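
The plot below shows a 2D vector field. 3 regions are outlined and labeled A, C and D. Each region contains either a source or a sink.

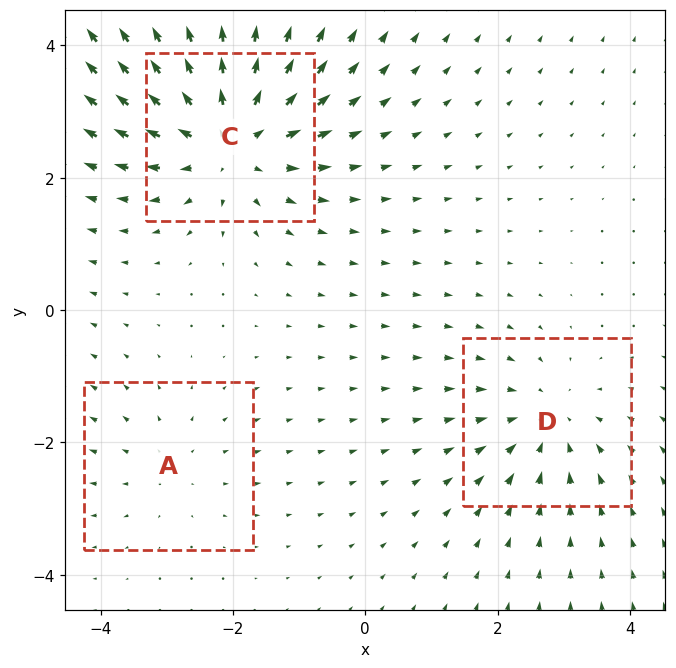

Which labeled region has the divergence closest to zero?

Divergence at each region's feature centre — A: about +2, C: about +5, D: about -3. Region A is closest to zero.

A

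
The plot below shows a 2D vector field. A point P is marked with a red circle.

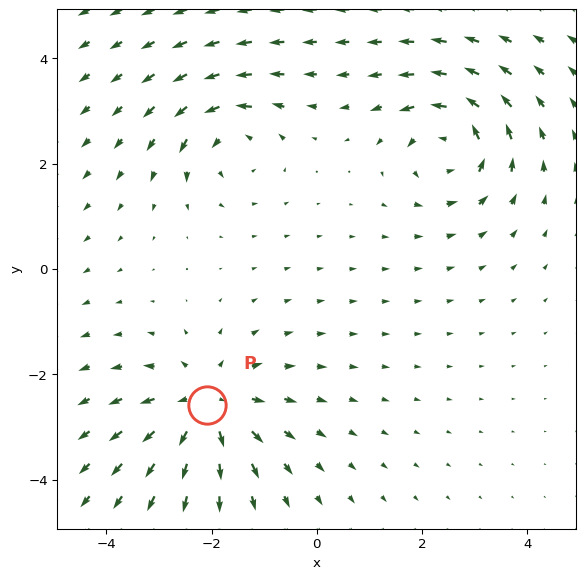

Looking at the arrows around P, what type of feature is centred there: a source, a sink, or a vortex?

source

At P (-2.1, -2.6) the arrows spread outward. Divergence about +5, curl ≈0 — positive divergence with near-zero curl is a source.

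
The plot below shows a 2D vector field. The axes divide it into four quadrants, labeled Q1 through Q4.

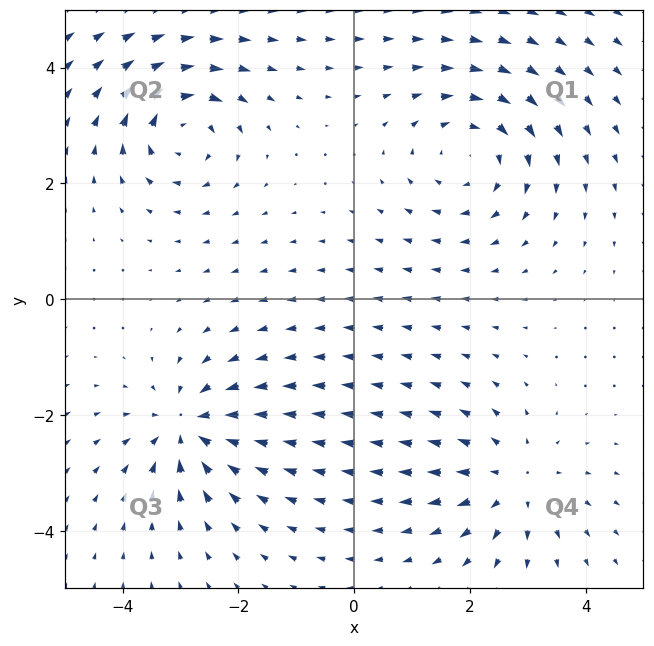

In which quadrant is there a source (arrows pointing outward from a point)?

The source sits at approximately (2.7, -3.1), which lies in quadrant Q4. The divergence there is about +4, positive as expected for a source.

Q4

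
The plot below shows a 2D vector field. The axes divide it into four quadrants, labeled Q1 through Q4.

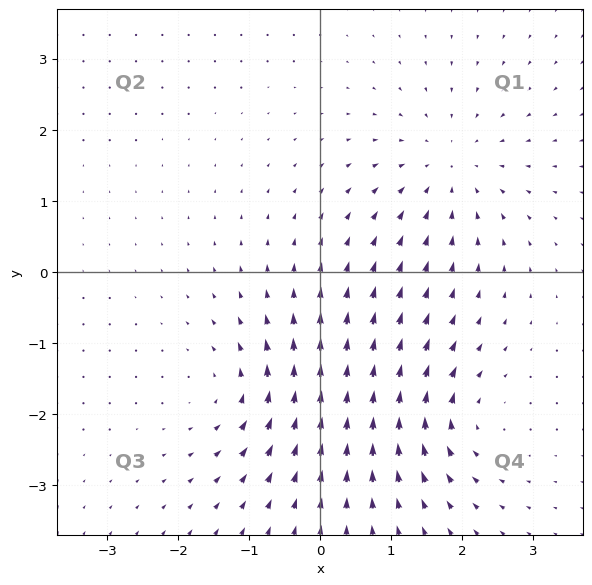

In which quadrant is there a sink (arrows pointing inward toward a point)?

Q1

The sink sits at approximately (1.8, 1.4), which lies in quadrant Q1. The divergence there is about -4, negative as expected for a sink.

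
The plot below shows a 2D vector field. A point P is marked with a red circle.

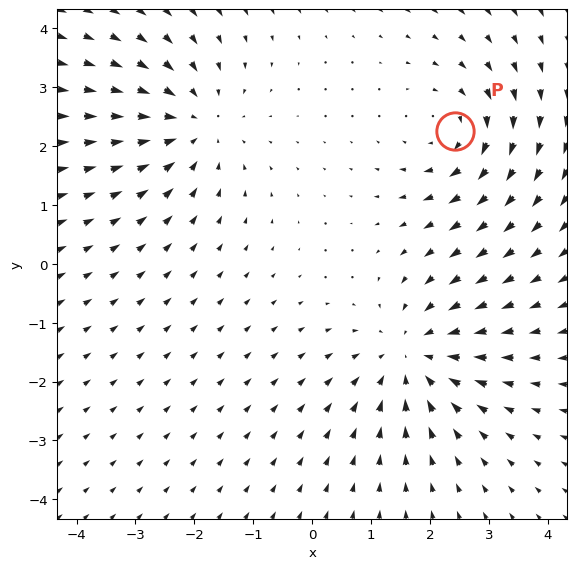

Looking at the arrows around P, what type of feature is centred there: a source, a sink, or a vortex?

At P (2.4, 2.3) the arrows circulate clockwise. Divergence ≈0, curl about -3 — near-zero divergence with nonzero curl is a vortex.

vortex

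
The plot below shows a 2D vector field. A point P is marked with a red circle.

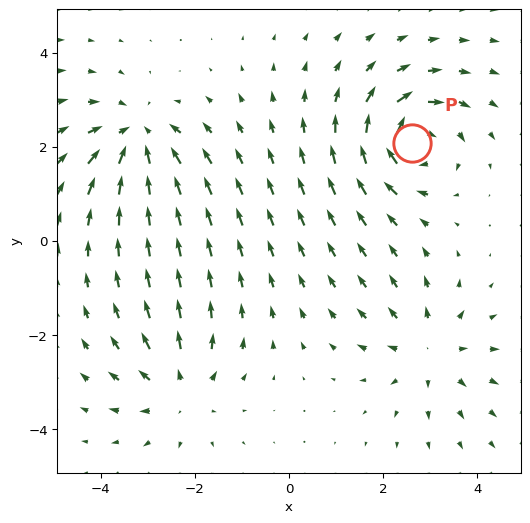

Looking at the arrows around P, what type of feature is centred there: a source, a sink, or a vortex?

vortex

At P (2.6, 2.1) the arrows circulate clockwise. Divergence ≈0, curl about -5 — near-zero divergence with nonzero curl is a vortex.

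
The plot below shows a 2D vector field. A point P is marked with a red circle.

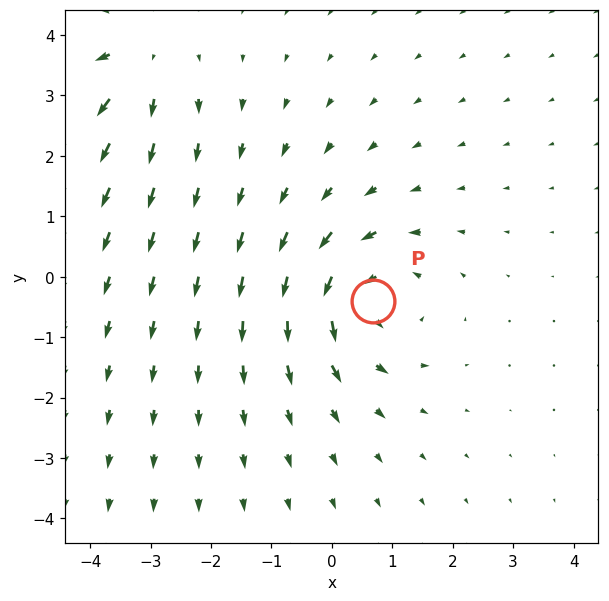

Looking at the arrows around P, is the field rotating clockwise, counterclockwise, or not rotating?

Near P at (0.7, -0.4) the arrows circulate counterclockwise. The curl (z-component) there is about +5; positive curl means counterclockwise rotation.

counterclockwise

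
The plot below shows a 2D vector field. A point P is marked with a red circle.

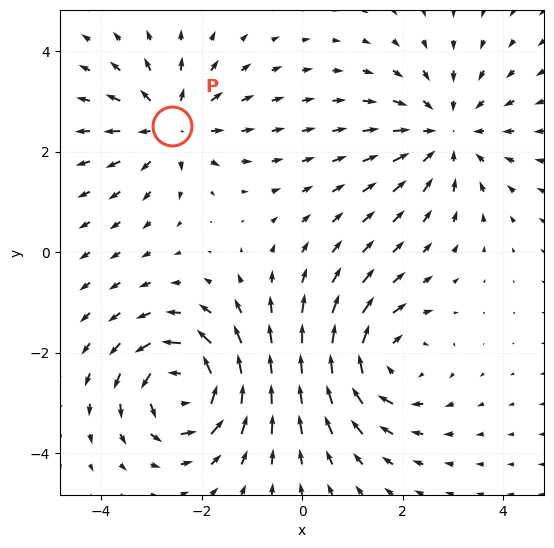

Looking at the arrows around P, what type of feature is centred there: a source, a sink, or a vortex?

source

At P (-2.6, 2.5) the arrows spread outward. Divergence about +4, curl ≈0 — positive divergence with near-zero curl is a source.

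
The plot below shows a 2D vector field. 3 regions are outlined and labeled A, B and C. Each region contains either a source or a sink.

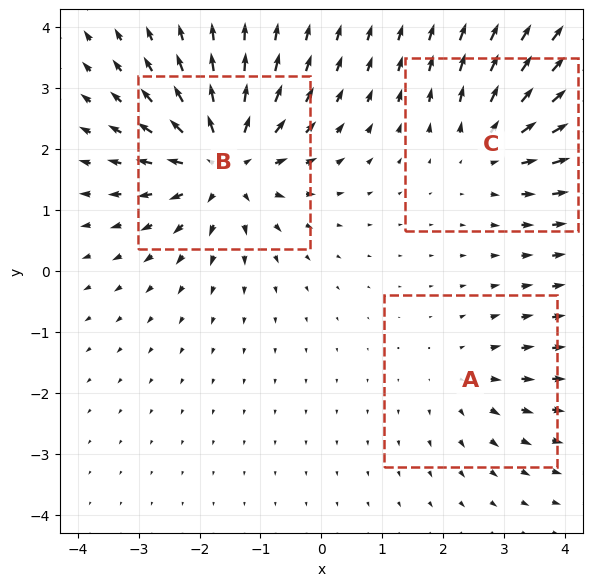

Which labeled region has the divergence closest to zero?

Divergence at each region's feature centre — A: about +2, B: about +6, C: about +3. Region A is closest to zero.

A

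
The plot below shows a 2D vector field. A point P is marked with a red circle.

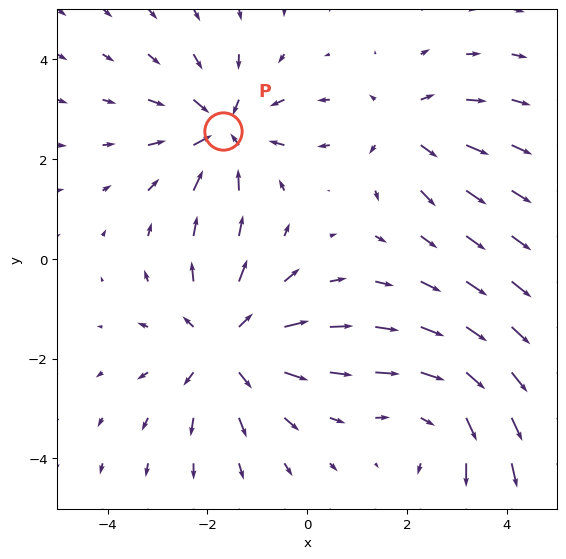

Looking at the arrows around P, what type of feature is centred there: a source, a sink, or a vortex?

At P (-1.7, 2.6) the arrows converge inward. Divergence about -4, curl ≈0 — negative divergence with near-zero curl is a sink.

sink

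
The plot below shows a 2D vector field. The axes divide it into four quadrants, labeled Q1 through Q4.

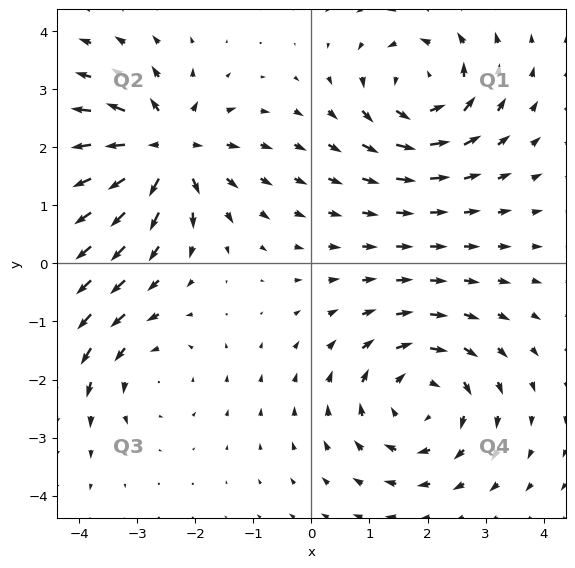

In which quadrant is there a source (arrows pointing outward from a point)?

Q2

The source sits at approximately (-2.5, 2.0), which lies in quadrant Q2. The divergence there is about +7, positive as expected for a source.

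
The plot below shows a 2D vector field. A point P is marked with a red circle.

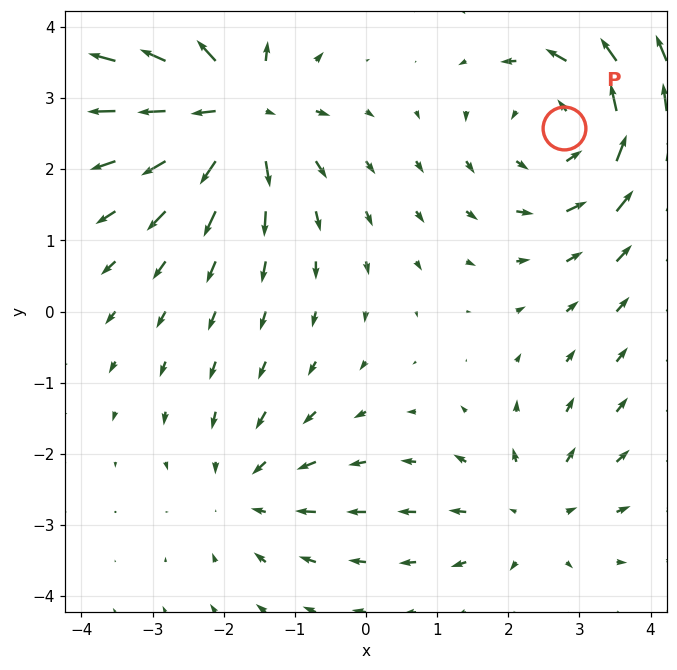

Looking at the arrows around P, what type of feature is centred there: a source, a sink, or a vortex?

At P (2.8, 2.6) the arrows circulate counterclockwise. Divergence ≈0, curl about +4 — near-zero divergence with nonzero curl is a vortex.

vortex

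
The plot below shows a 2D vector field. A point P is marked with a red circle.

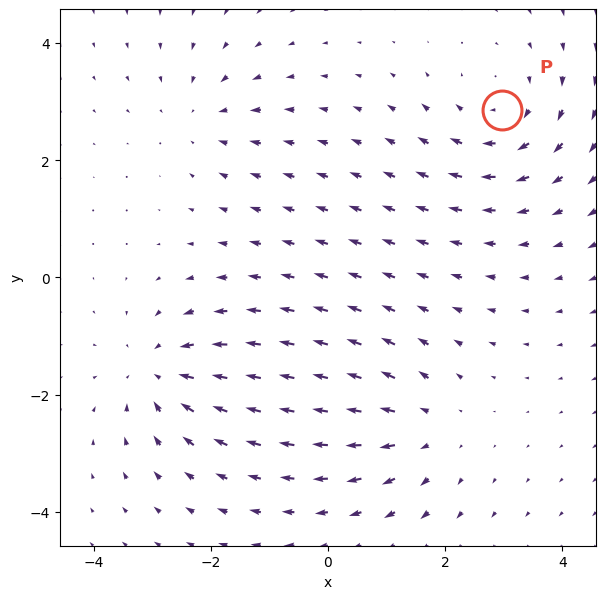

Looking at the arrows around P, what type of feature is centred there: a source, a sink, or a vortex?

vortex

At P (3.0, 2.9) the arrows circulate clockwise. Divergence ≈0, curl about -4 — near-zero divergence with nonzero curl is a vortex.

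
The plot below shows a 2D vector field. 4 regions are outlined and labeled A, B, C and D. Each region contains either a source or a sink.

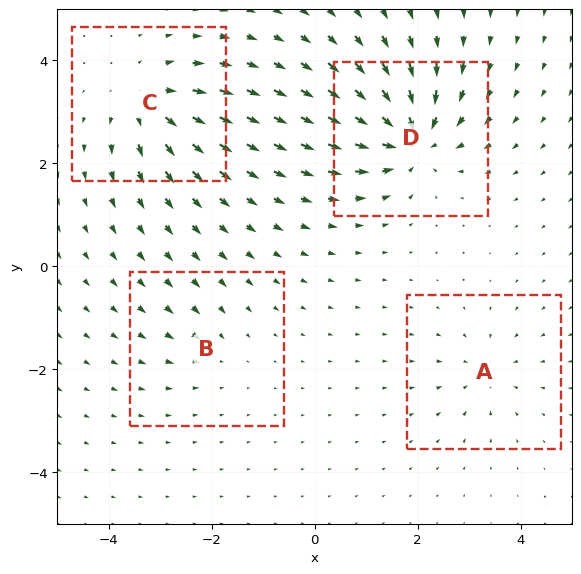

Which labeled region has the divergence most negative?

D

Divergence at each region's feature centre — A: about -4, B: about -3, C: about +6, D: about -9. Region D is most negative.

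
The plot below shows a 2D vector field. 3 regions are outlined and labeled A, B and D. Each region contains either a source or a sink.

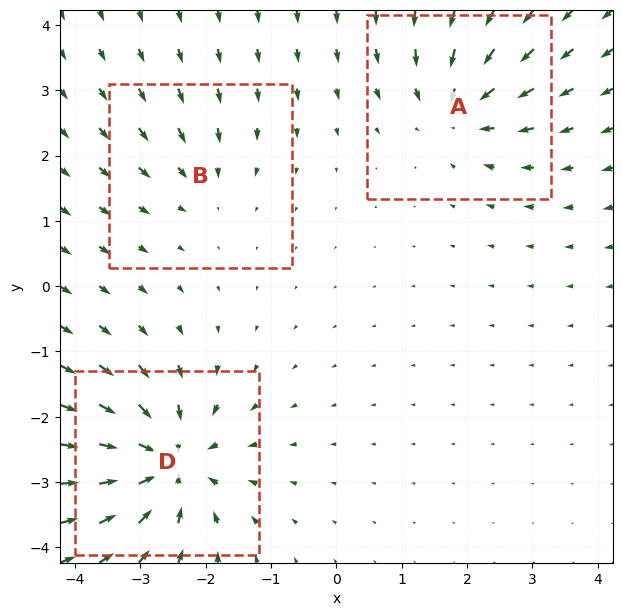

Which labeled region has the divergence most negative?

D

Divergence at each region's feature centre — A: about -4, B: about -2, D: about -6. Region D is most negative.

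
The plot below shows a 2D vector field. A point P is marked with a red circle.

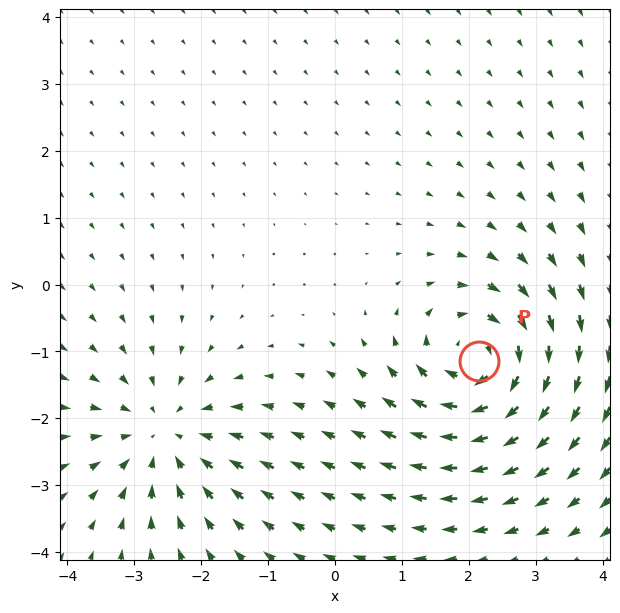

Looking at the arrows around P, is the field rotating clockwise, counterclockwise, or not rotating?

Near P at (2.2, -1.1) the arrows circulate clockwise. The curl (z-component) there is about -6; negative curl means clockwise rotation.

clockwise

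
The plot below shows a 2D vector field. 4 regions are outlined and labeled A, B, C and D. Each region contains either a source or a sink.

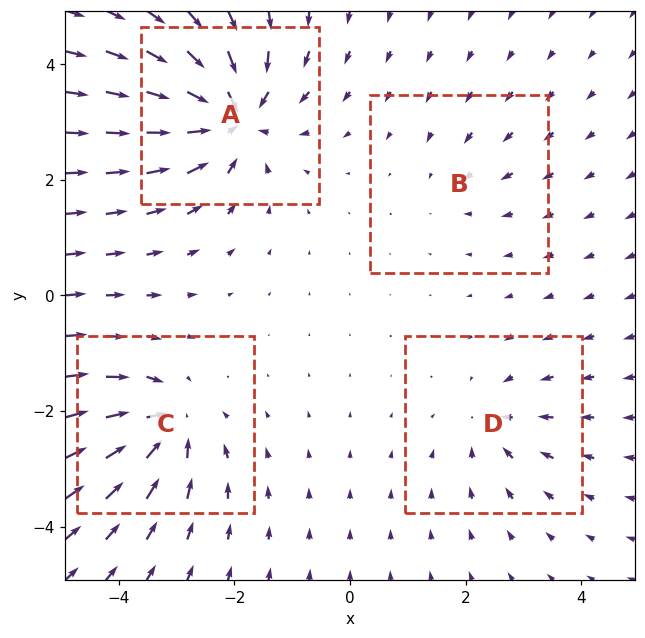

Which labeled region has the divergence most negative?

A

Divergence at each region's feature centre — A: about -8, B: about -2, C: about -6, D: about -4. Region A is most negative.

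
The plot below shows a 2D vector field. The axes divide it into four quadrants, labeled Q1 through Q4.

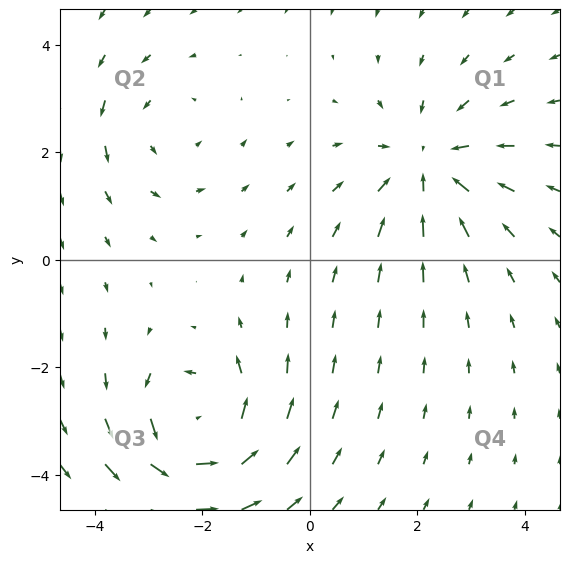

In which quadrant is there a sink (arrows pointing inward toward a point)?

Q1

The sink sits at approximately (2.2, 1.8), which lies in quadrant Q1. The divergence there is about -4, negative as expected for a sink.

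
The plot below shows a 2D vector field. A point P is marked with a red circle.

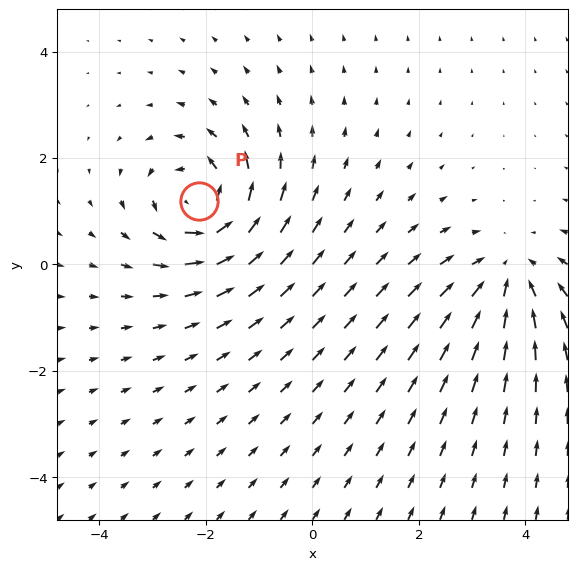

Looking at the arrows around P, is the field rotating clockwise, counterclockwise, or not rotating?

counterclockwise

Near P at (-2.1, 1.2) the arrows circulate counterclockwise. The curl (z-component) there is about +6; positive curl means counterclockwise rotation.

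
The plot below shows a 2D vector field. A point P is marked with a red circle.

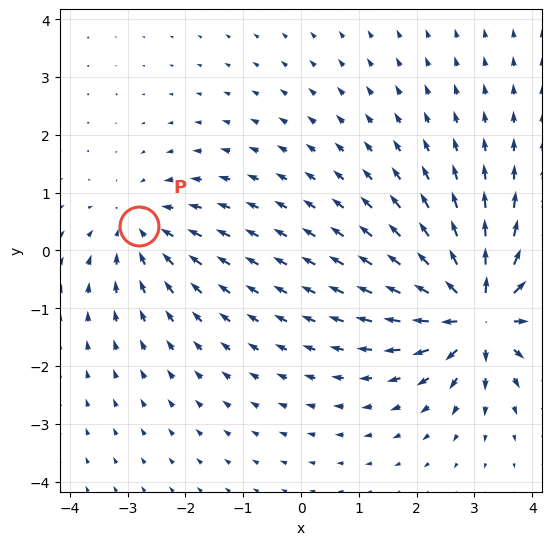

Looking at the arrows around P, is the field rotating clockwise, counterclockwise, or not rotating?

not rotating

Near P at (-2.8, 0.4) the arrows show no circulation. The curl there is ≈0.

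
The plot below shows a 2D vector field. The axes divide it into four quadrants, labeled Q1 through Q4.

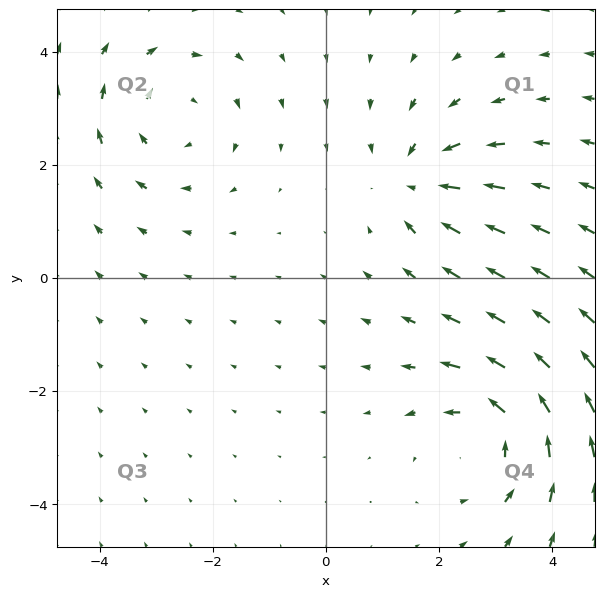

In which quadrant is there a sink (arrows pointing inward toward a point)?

Q1

The sink sits at approximately (1.6, 1.7), which lies in quadrant Q1. The divergence there is about -4, negative as expected for a sink.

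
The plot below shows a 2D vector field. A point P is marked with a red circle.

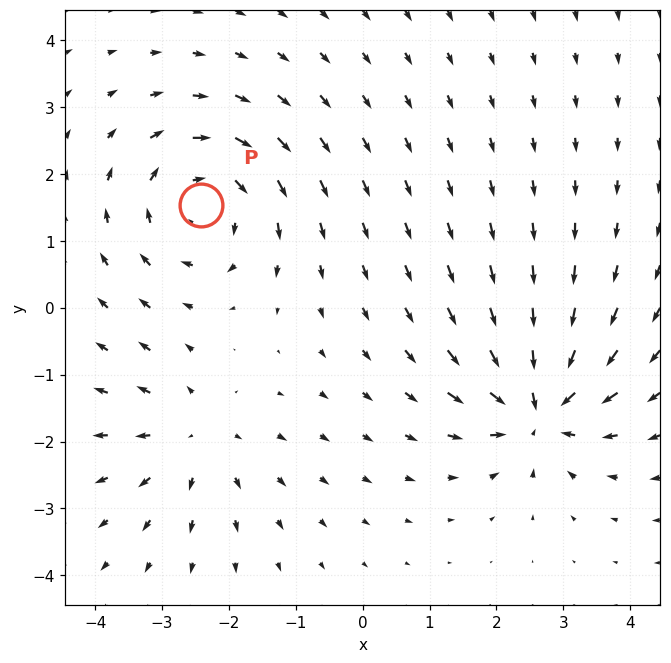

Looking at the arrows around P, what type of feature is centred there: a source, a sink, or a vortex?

vortex

At P (-2.4, 1.5) the arrows circulate clockwise. Divergence ≈0, curl about -5 — near-zero divergence with nonzero curl is a vortex.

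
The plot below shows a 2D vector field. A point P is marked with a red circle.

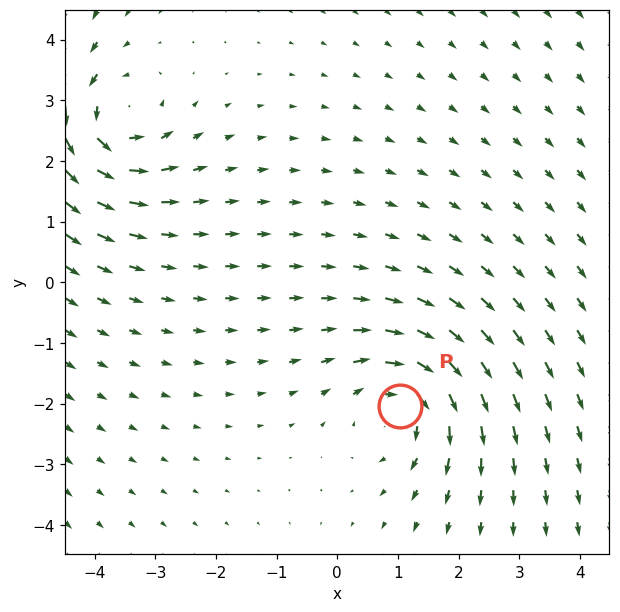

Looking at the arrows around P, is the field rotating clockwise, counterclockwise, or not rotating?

Near P at (1.0, -2.0) the arrows circulate clockwise. The curl (z-component) there is about -4; negative curl means clockwise rotation.

clockwise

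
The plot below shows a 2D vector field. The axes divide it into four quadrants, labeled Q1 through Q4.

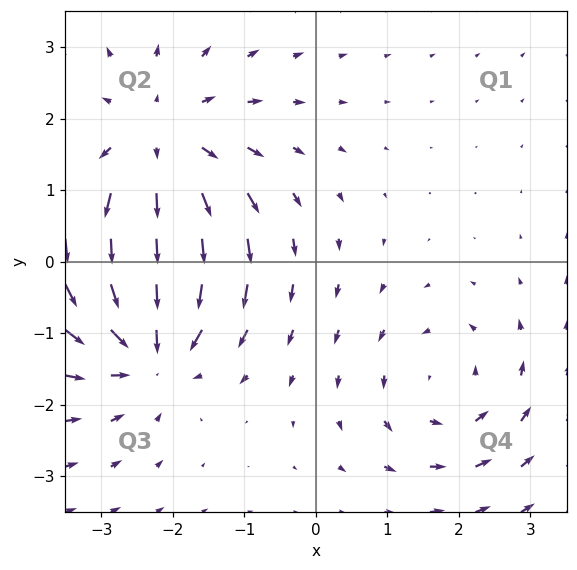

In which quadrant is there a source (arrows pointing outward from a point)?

The source sits at approximately (-2.2, 1.6), which lies in quadrant Q2. The divergence there is about +4, positive as expected for a source.

Q2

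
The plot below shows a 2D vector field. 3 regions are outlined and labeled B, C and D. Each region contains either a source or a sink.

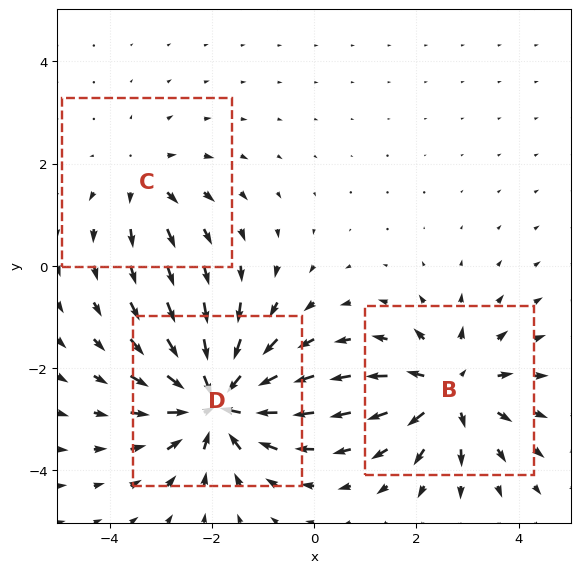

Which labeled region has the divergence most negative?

Divergence at each region's feature centre — B: about +4, C: about +2, D: about -5. Region D is most negative.

D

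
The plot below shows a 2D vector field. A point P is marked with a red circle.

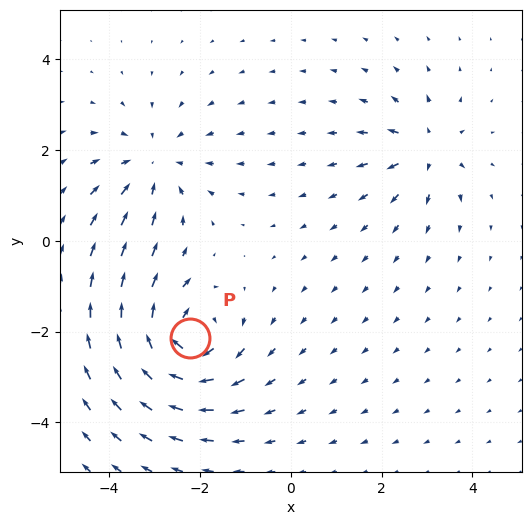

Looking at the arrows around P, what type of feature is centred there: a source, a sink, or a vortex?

At P (-2.2, -2.1) the arrows circulate clockwise. Divergence ≈0, curl about -6 — near-zero divergence with nonzero curl is a vortex.

vortex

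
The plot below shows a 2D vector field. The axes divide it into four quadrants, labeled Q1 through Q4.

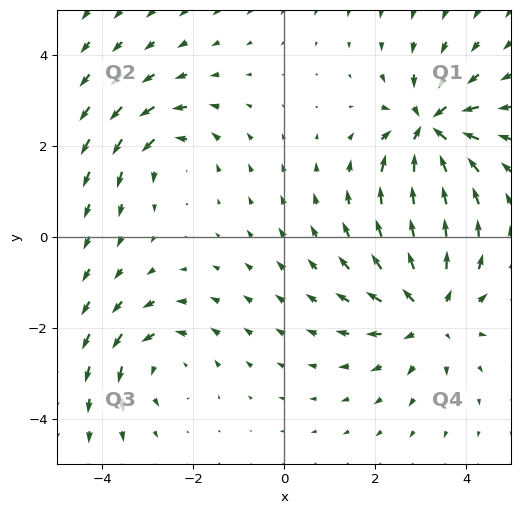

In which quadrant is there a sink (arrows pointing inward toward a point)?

Q1

The sink sits at approximately (3.2, 2.4), which lies in quadrant Q1. The divergence there is about -6, negative as expected for a sink.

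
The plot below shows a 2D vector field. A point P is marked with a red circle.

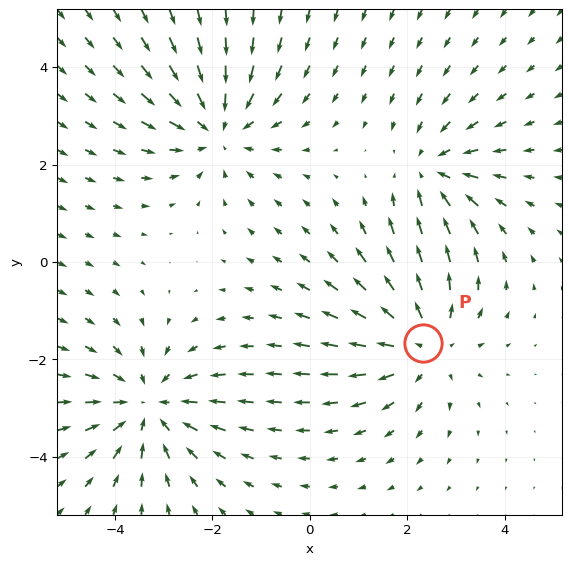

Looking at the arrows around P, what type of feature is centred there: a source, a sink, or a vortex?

source

At P (2.3, -1.7) the arrows spread outward. Divergence about +4, curl ≈0 — positive divergence with near-zero curl is a source.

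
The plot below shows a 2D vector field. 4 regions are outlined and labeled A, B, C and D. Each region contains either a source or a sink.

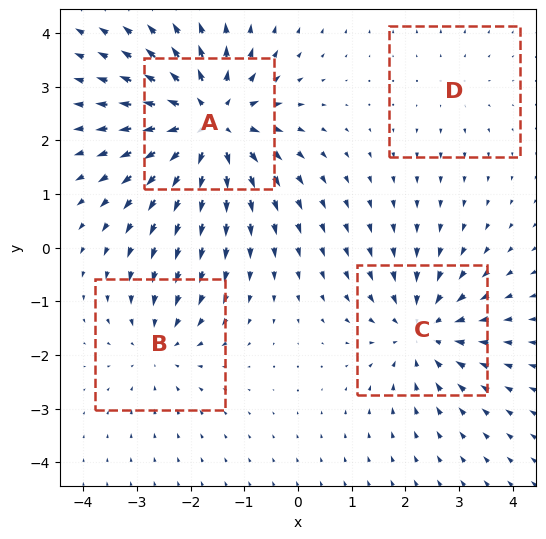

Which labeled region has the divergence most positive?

A

Divergence at each region's feature centre — A: about +7, B: about -3, C: about -5, D: about +2. Region A is most positive.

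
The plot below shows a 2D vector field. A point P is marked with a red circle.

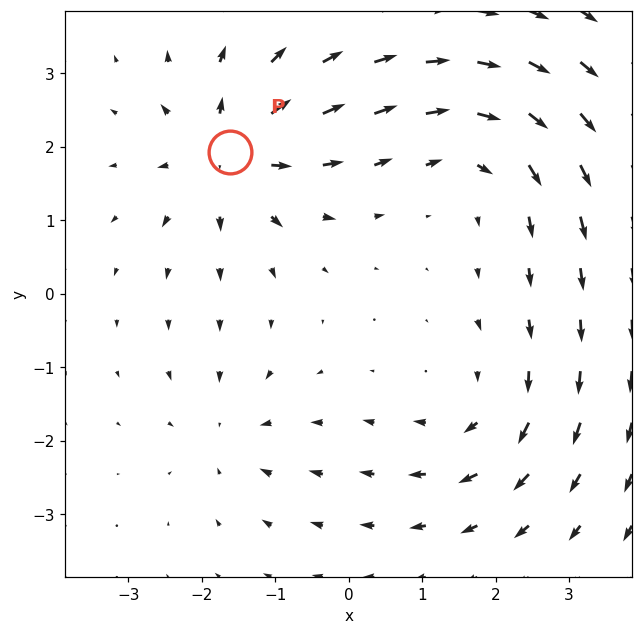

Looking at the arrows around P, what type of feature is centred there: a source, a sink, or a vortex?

At P (-1.6, 1.9) the arrows spread outward. Divergence about +6, curl ≈0 — positive divergence with near-zero curl is a source.

source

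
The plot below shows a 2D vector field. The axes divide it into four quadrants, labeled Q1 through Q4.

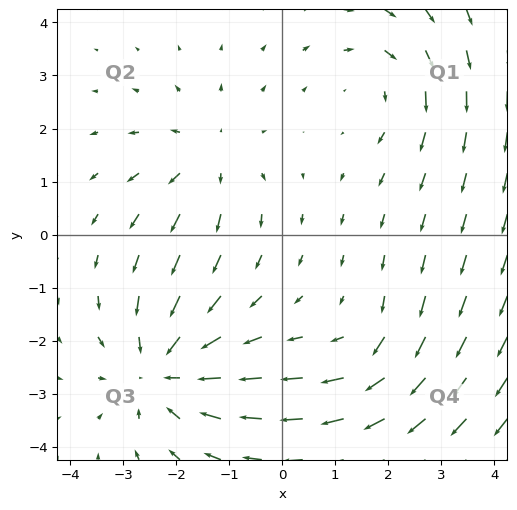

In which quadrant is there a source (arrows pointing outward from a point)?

The source sits at approximately (-1.4, 1.5), which lies in quadrant Q2. The divergence there is about +3, positive as expected for a source.

Q2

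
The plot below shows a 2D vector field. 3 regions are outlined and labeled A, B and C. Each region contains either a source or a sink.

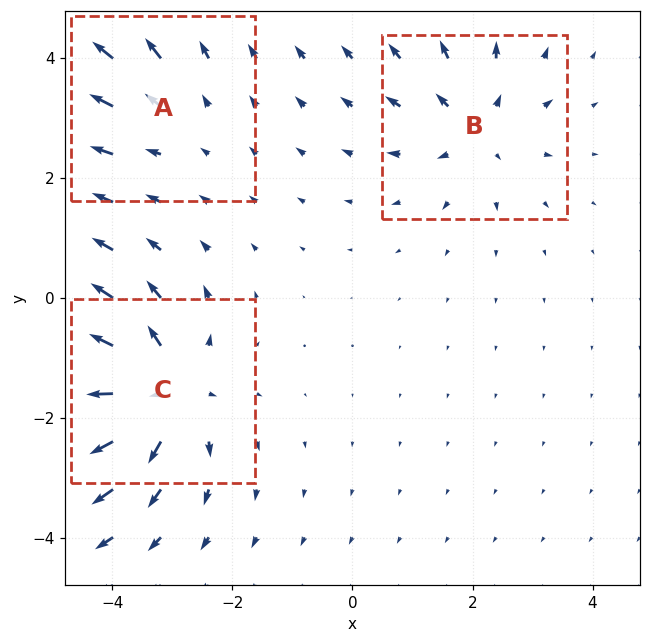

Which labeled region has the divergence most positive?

C

Divergence at each region's feature centre — A: about +2, B: about +3, C: about +5. Region C is most positive.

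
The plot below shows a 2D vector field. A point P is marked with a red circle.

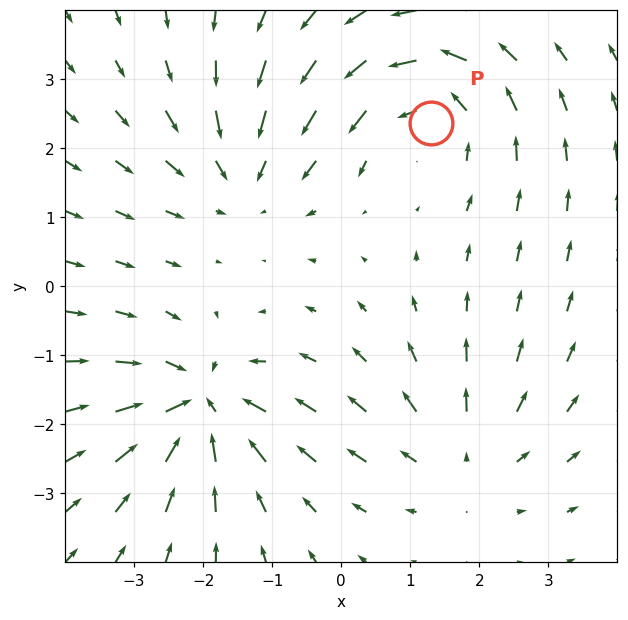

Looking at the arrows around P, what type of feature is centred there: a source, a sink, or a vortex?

At P (1.3, 2.4) the arrows circulate counterclockwise. Divergence ≈0, curl about +4 — near-zero divergence with nonzero curl is a vortex.

vortex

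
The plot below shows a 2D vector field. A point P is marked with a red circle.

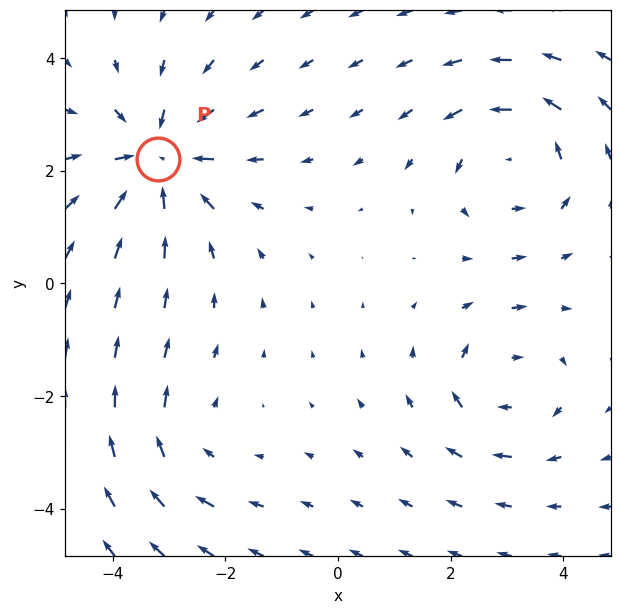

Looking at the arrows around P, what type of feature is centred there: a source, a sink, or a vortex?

sink

At P (-3.2, 2.2) the arrows converge inward. Divergence about -5, curl ≈0 — negative divergence with near-zero curl is a sink.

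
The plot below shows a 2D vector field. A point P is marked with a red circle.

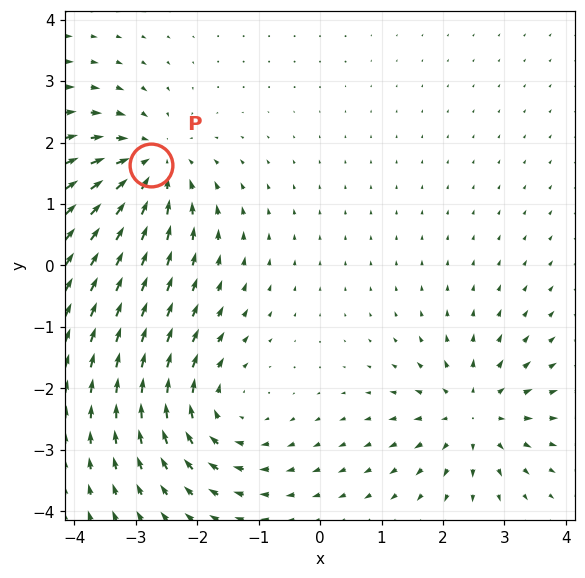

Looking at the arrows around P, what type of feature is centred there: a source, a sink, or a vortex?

At P (-2.7, 1.6) the arrows converge inward. Divergence about -5, curl ≈0 — negative divergence with near-zero curl is a sink.

sink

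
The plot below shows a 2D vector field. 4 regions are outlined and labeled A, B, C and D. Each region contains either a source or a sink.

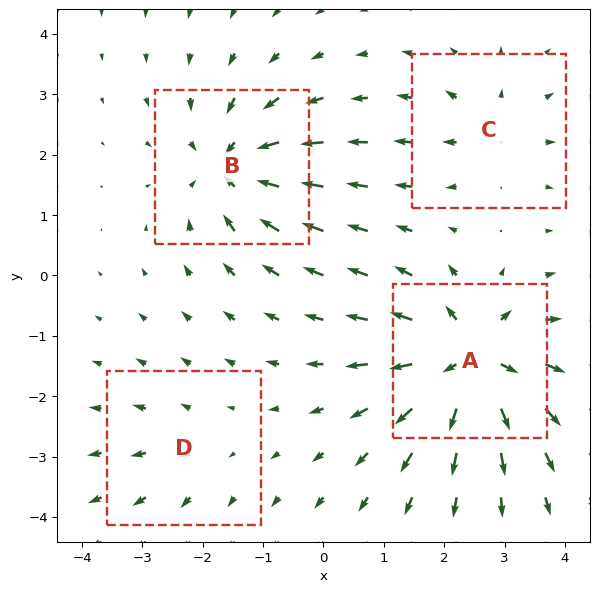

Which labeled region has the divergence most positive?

A

Divergence at each region's feature centre — A: about +8, B: about -6, C: about +4, D: about +2. Region A is most positive.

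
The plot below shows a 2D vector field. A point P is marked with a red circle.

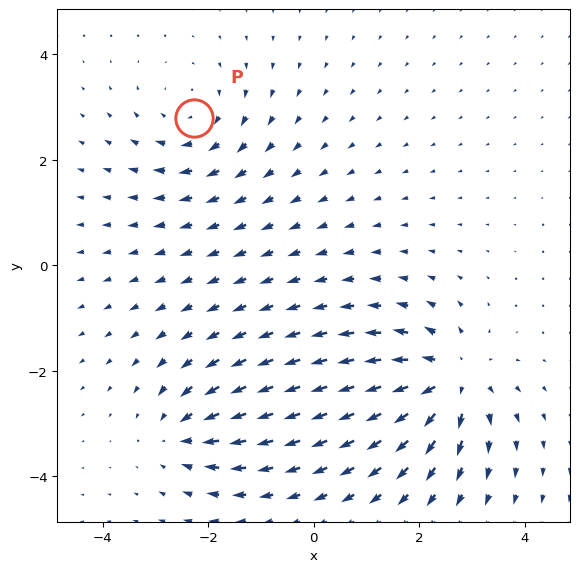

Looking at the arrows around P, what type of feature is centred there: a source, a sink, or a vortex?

At P (-2.3, 2.8) the arrows circulate clockwise. Divergence ≈0, curl about -3 — near-zero divergence with nonzero curl is a vortex.

vortex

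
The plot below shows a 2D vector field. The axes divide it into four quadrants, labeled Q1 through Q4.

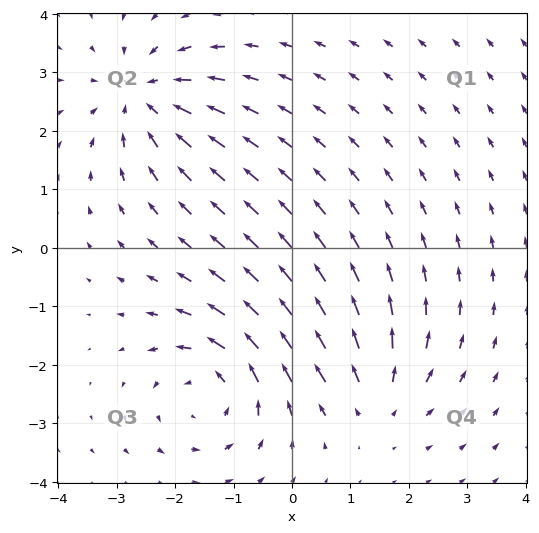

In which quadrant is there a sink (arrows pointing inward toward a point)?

Q2

The sink sits at approximately (-2.5, 2.6), which lies in quadrant Q2. The divergence there is about -5, negative as expected for a sink.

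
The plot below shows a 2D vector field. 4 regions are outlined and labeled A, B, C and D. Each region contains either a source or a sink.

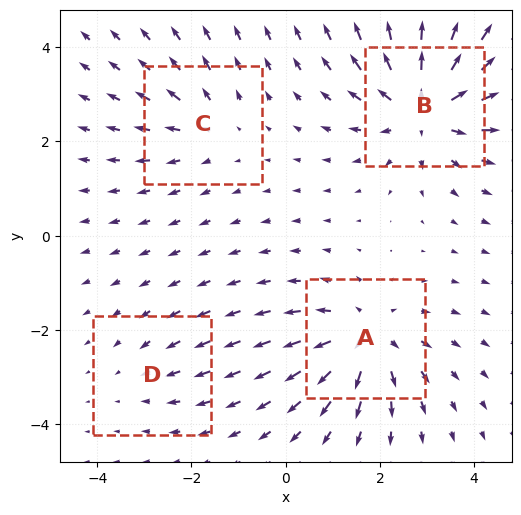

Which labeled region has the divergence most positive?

B

Divergence at each region's feature centre — A: about +5, B: about +6, C: about +3, D: about -2. Region B is most positive.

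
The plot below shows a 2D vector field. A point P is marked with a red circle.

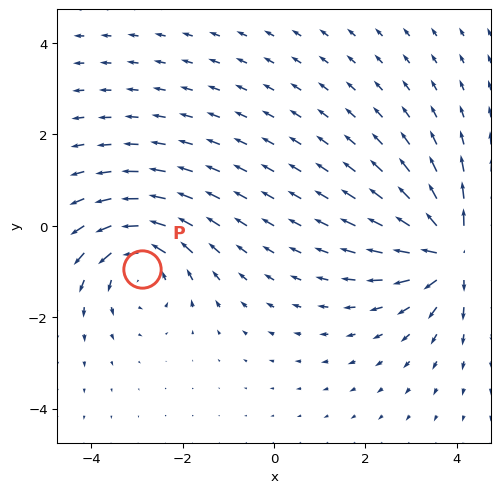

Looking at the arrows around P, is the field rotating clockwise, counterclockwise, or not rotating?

Near P at (-2.9, -0.9) the arrows circulate counterclockwise. The curl (z-component) there is about +3; positive curl means counterclockwise rotation.

counterclockwise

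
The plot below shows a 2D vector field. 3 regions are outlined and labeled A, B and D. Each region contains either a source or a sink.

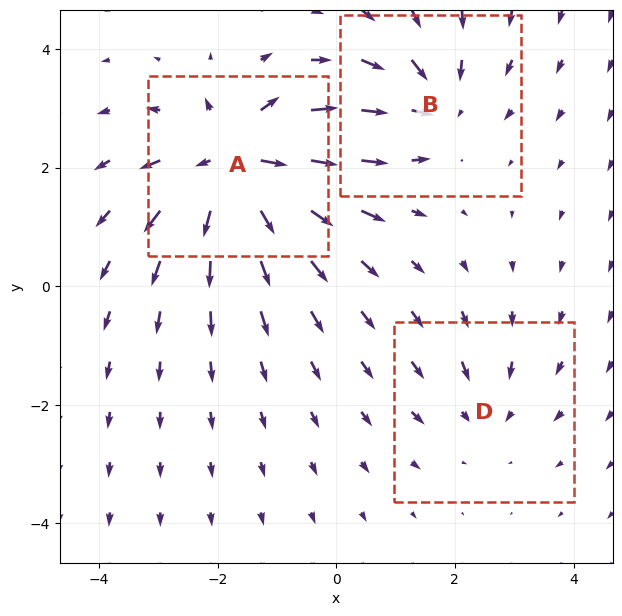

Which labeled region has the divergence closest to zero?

Divergence at each region's feature centre — A: about +5, B: about -3, D: about -2. Region D is closest to zero.

D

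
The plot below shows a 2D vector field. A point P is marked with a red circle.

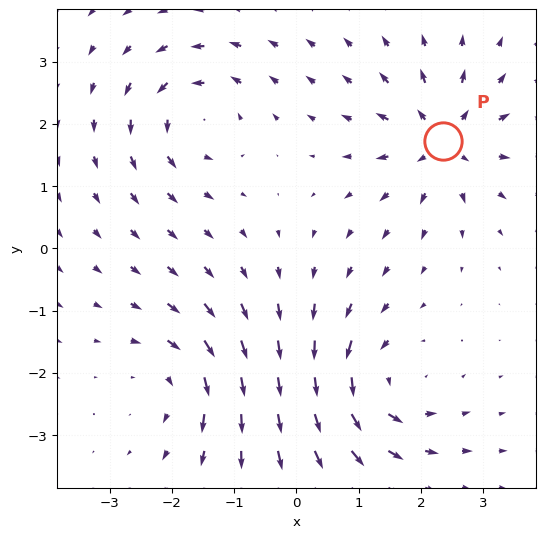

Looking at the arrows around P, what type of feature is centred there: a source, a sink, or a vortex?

source

At P (2.4, 1.7) the arrows spread outward. Divergence about +7, curl ≈0 — positive divergence with near-zero curl is a source.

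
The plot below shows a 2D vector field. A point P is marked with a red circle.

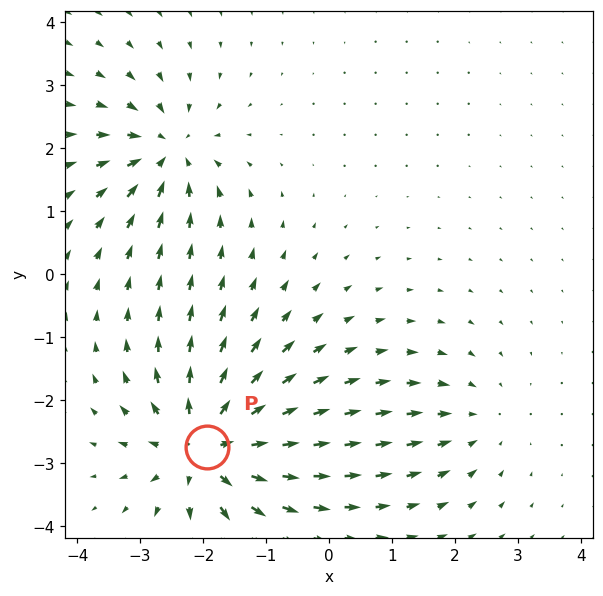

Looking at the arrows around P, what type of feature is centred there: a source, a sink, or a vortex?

source

At P (-1.9, -2.7) the arrows spread outward. Divergence about +6, curl ≈0 — positive divergence with near-zero curl is a source.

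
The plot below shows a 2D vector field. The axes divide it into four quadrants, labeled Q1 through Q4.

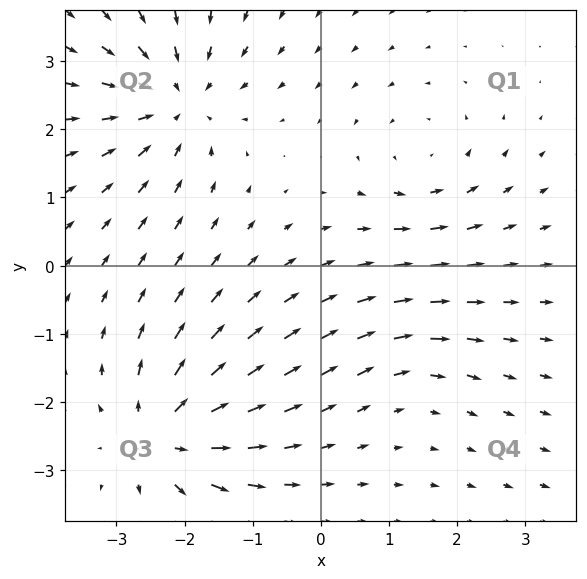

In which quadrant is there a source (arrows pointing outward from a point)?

The source sits at approximately (-2.3, -2.5), which lies in quadrant Q3. The divergence there is about +6, positive as expected for a source.

Q3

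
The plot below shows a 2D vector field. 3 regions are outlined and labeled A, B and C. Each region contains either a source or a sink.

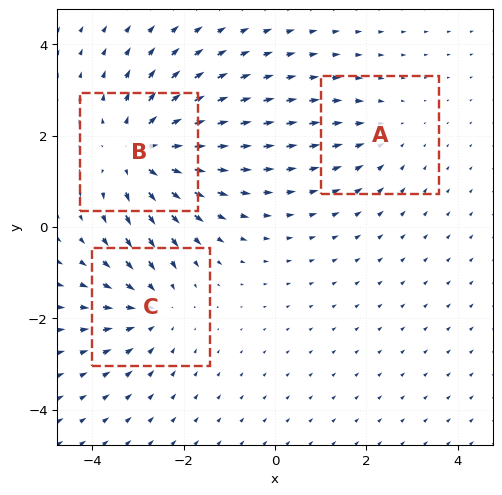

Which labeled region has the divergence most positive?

B

Divergence at each region's feature centre — A: about -2, B: about +4, C: about -3. Region B is most positive.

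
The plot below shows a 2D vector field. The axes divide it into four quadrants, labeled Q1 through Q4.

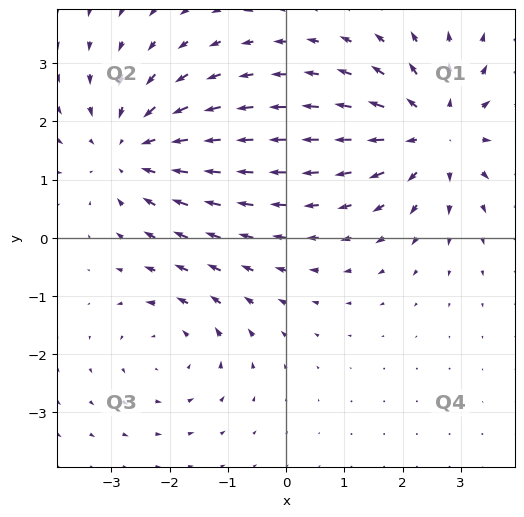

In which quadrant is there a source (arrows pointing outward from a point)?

The source sits at approximately (2.6, 1.8), which lies in quadrant Q1. The divergence there is about +4, positive as expected for a source.

Q1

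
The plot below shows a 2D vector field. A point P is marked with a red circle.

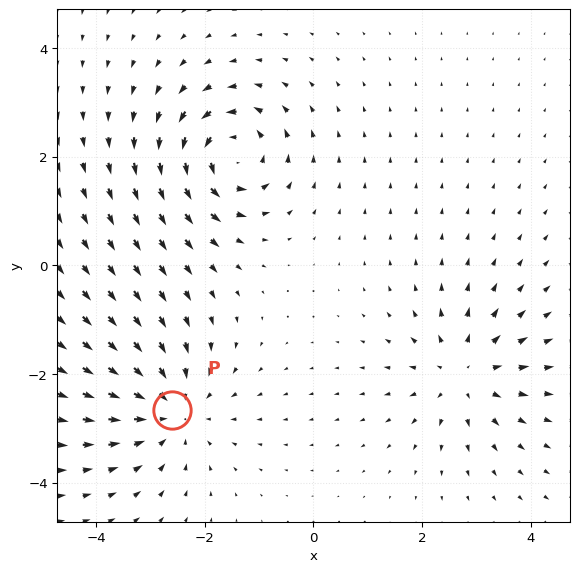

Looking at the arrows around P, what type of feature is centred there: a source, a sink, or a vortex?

At P (-2.6, -2.7) the arrows converge inward. Divergence about -4, curl ≈0 — negative divergence with near-zero curl is a sink.

sink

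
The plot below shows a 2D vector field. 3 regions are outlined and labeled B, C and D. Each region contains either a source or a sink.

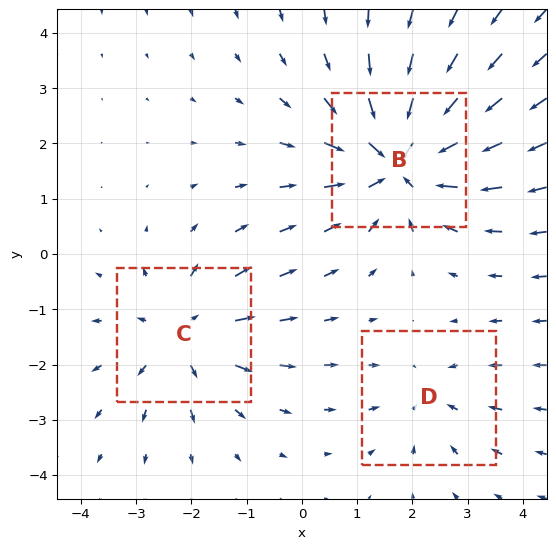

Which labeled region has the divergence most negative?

B

Divergence at each region's feature centre — B: about -5, C: about +3, D: about -2. Region B is most negative.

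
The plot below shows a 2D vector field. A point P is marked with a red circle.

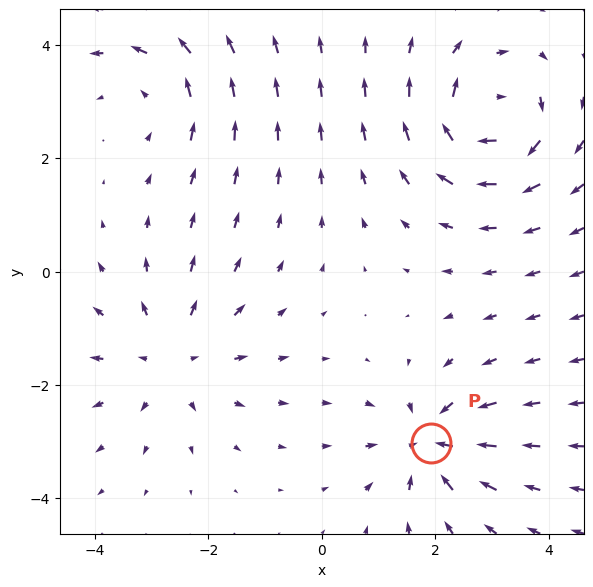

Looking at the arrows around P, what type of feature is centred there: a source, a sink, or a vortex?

At P (1.9, -3.0) the arrows converge inward. Divergence about -6, curl ≈0 — negative divergence with near-zero curl is a sink.

sink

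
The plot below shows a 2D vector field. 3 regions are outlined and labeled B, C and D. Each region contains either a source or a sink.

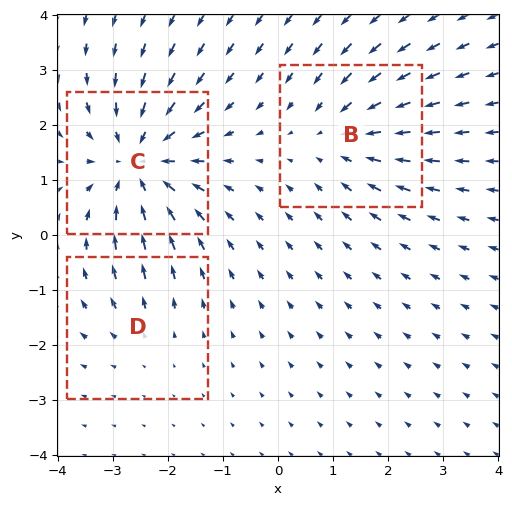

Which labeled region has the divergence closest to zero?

Divergence at each region's feature centre — B: about -3, C: about -4, D: about +2. Region D is closest to zero.

D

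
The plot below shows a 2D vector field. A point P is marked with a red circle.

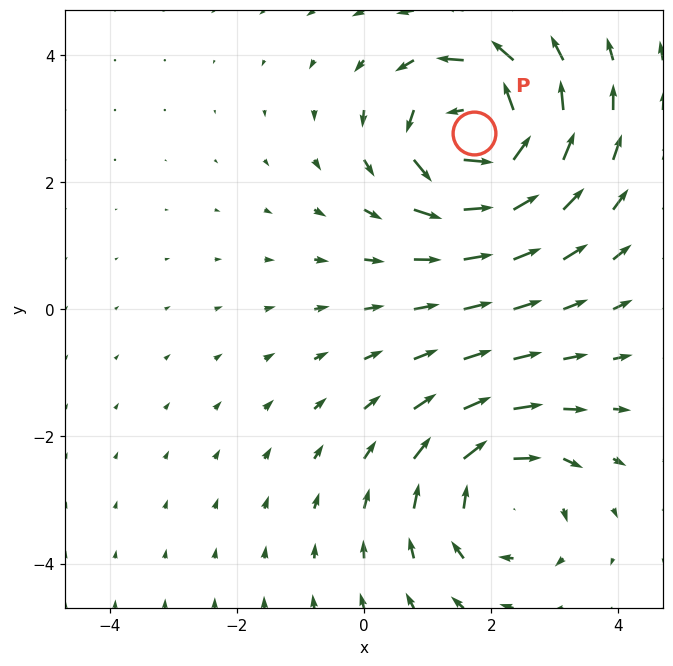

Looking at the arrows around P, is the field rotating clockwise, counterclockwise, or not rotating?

Near P at (1.7, 2.8) the arrows circulate counterclockwise. The curl (z-component) there is about +6; positive curl means counterclockwise rotation.

counterclockwise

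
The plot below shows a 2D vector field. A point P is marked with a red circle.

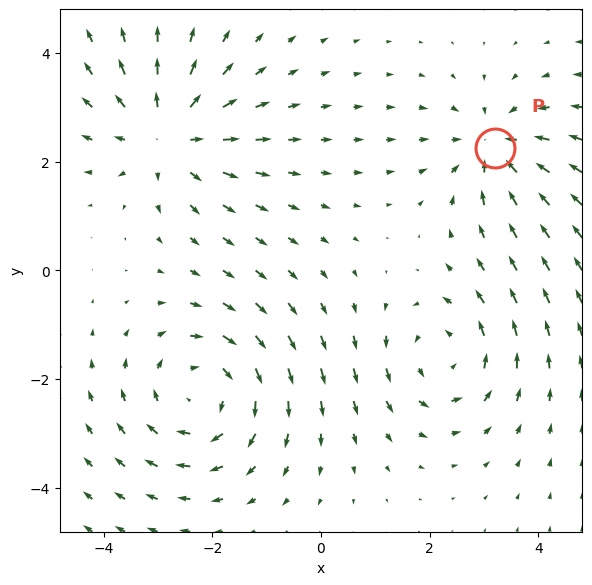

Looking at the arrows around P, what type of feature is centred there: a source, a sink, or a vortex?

sink

At P (3.2, 2.3) the arrows converge inward. Divergence about -3, curl ≈0 — negative divergence with near-zero curl is a sink.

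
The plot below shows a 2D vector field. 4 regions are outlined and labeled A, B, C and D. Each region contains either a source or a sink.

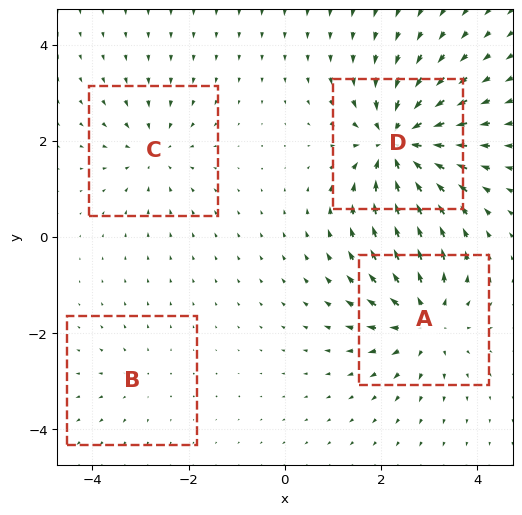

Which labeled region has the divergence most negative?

D

Divergence at each region's feature centre — A: about +6, B: about +2, C: about -4, D: about -8. Region D is most negative.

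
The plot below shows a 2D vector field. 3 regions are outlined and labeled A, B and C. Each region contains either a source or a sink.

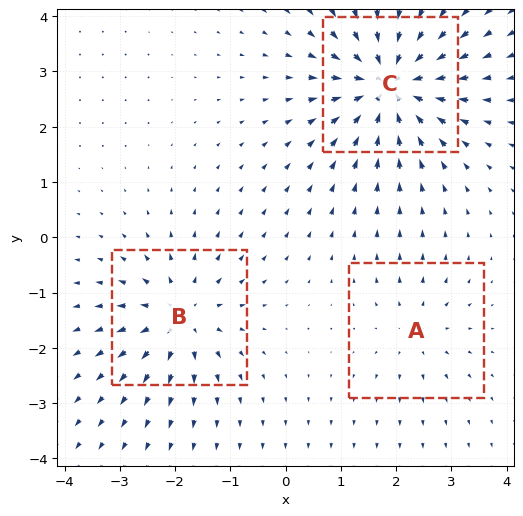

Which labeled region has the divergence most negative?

Divergence at each region's feature centre — A: about +2, B: about +4, C: about -6. Region C is most negative.

C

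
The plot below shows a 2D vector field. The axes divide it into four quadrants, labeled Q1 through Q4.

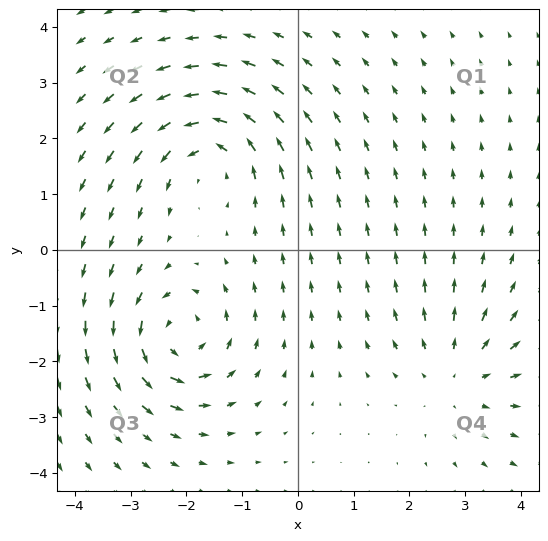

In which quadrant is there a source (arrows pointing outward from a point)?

The source sits at approximately (2.9, -2.3), which lies in quadrant Q4. The divergence there is about +3, positive as expected for a source.

Q4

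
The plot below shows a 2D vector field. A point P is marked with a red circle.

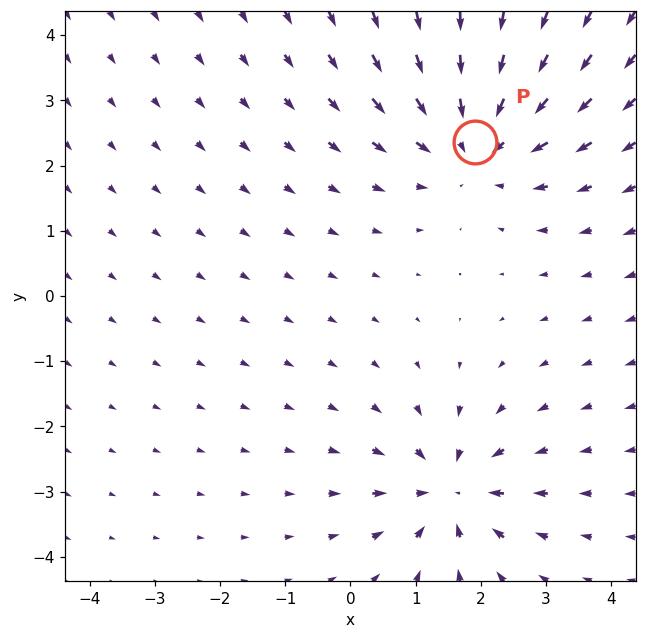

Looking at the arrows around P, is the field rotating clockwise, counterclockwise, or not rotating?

Near P at (1.9, 2.4) the arrows show no circulation. The curl there is ≈0.

not rotating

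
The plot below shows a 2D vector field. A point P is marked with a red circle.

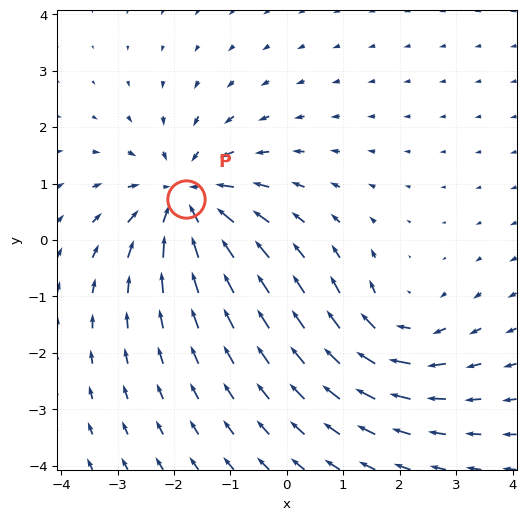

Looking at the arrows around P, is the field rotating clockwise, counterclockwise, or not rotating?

not rotating

Near P at (-1.8, 0.7) the arrows show no circulation. The curl there is ≈0.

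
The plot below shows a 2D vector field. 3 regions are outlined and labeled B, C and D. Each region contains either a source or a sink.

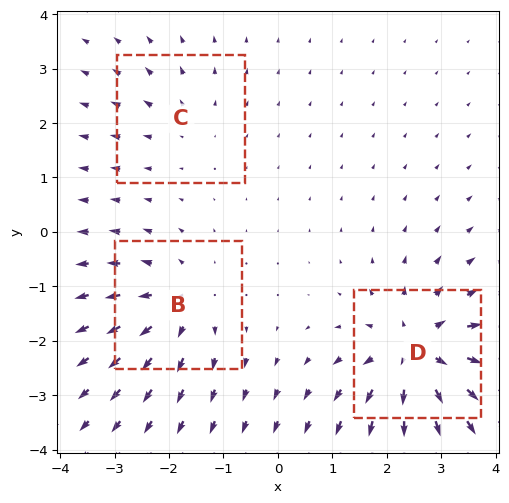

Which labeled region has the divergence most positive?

Divergence at each region's feature centre — B: about +4, C: about +2, D: about +6. Region D is most positive.

D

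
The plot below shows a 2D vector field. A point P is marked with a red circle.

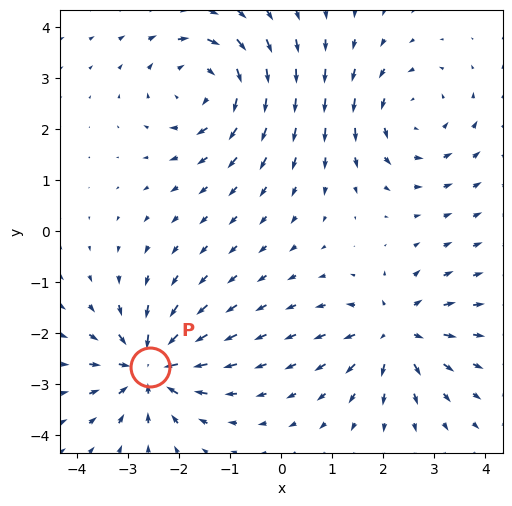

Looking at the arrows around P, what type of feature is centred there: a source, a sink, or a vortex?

sink

At P (-2.6, -2.7) the arrows converge inward. Divergence about -7, curl ≈0 — negative divergence with near-zero curl is a sink.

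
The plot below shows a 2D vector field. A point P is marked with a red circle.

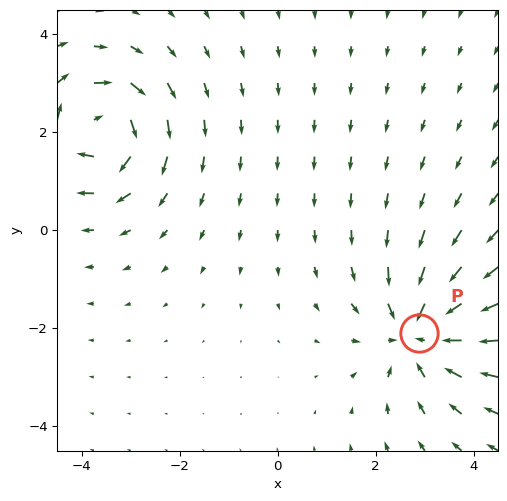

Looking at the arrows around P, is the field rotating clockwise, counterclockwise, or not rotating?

not rotating

Near P at (2.9, -2.1) the arrows show no circulation. The curl there is ≈0.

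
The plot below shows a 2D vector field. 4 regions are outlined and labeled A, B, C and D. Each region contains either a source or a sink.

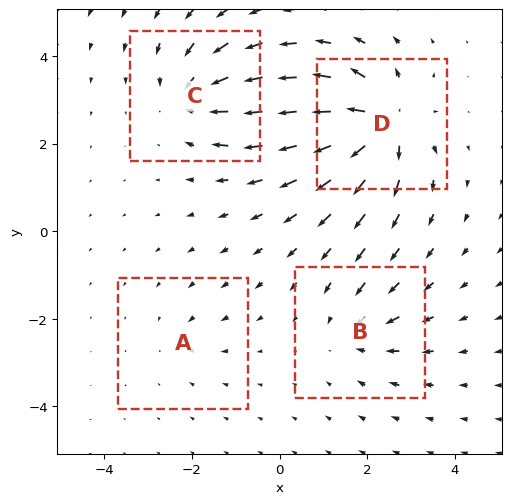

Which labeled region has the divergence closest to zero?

Divergence at each region's feature centre — A: about -2, B: about -4, C: about -5, D: about +8. Region A is closest to zero.

A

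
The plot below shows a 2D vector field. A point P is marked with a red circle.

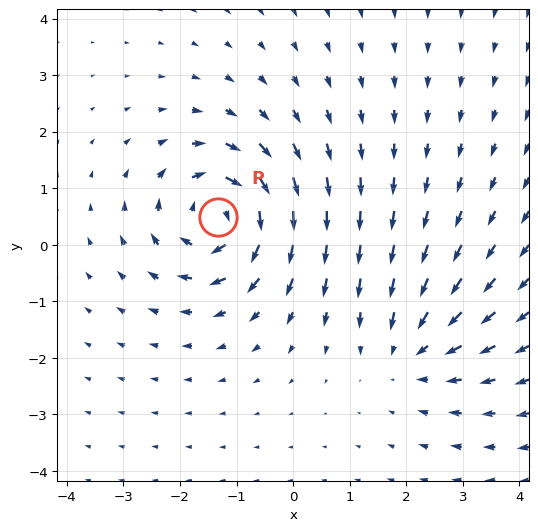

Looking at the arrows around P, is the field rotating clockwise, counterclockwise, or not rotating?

Near P at (-1.3, 0.5) the arrows circulate clockwise. The curl (z-component) there is about -6; negative curl means clockwise rotation.

clockwise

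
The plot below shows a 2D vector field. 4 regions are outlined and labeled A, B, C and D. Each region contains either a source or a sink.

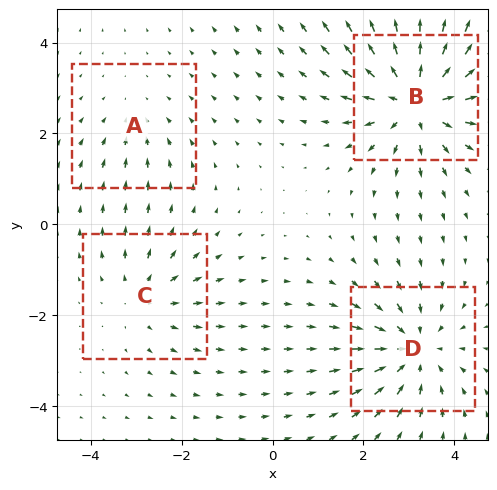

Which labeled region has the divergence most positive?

Divergence at each region's feature centre — A: about -2, B: about +6, C: about +3, D: about -5. Region B is most positive.

B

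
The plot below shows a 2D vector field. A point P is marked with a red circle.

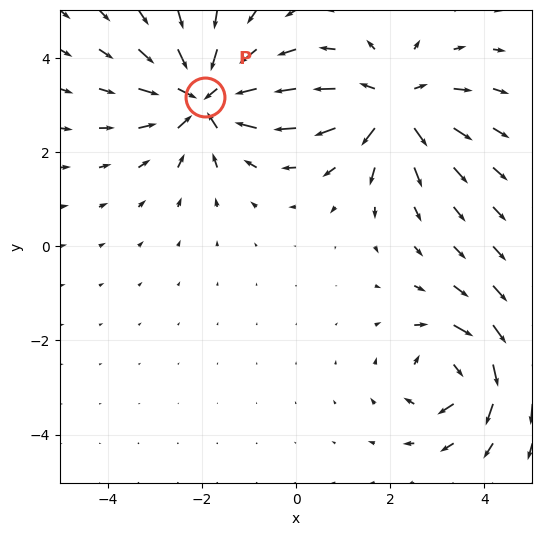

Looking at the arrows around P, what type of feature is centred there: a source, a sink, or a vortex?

At P (-1.9, 3.2) the arrows converge inward. Divergence about -4, curl ≈0 — negative divergence with near-zero curl is a sink.

sink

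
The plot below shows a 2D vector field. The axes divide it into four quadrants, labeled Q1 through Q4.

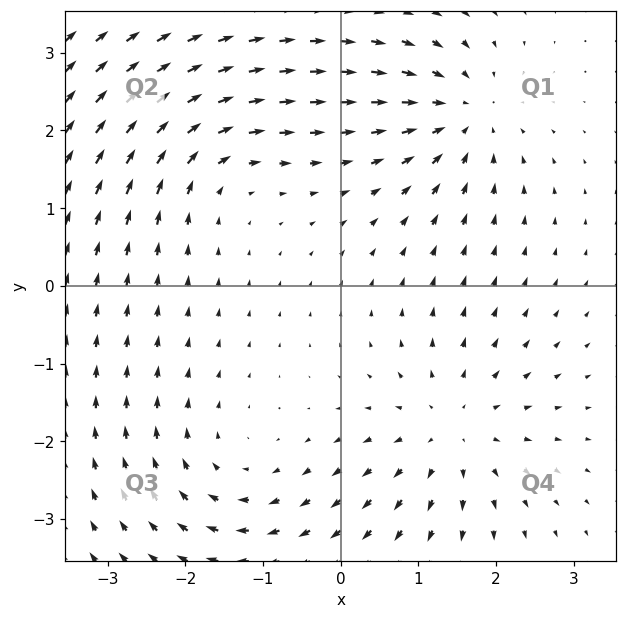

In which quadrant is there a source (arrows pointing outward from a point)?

The source sits at approximately (1.4, -1.8), which lies in quadrant Q4. The divergence there is about +4, positive as expected for a source.

Q4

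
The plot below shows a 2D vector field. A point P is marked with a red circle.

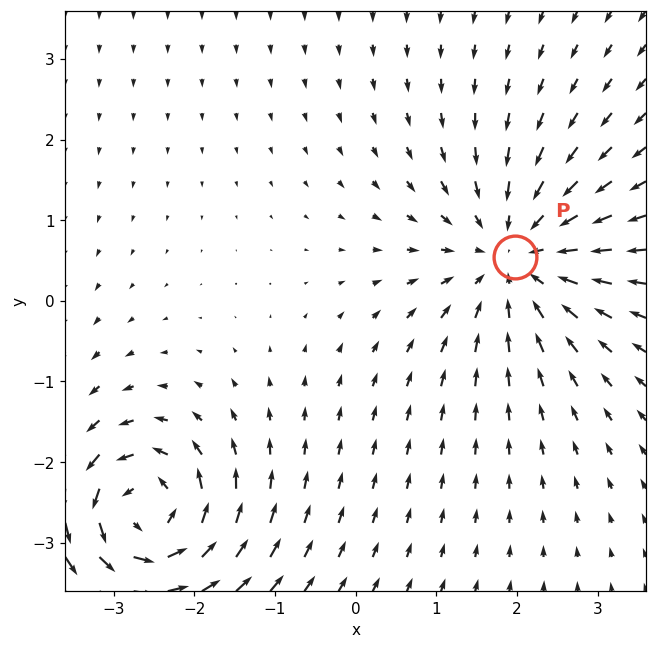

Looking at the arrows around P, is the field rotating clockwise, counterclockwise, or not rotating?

not rotating

Near P at (2.0, 0.5) the arrows show no circulation. The curl there is ≈0.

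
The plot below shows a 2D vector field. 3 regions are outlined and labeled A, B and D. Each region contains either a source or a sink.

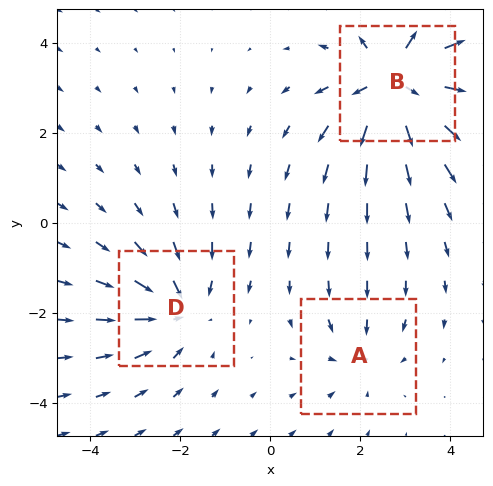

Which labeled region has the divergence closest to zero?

Divergence at each region's feature centre — A: about -2, B: about +5, D: about -3. Region A is closest to zero.

A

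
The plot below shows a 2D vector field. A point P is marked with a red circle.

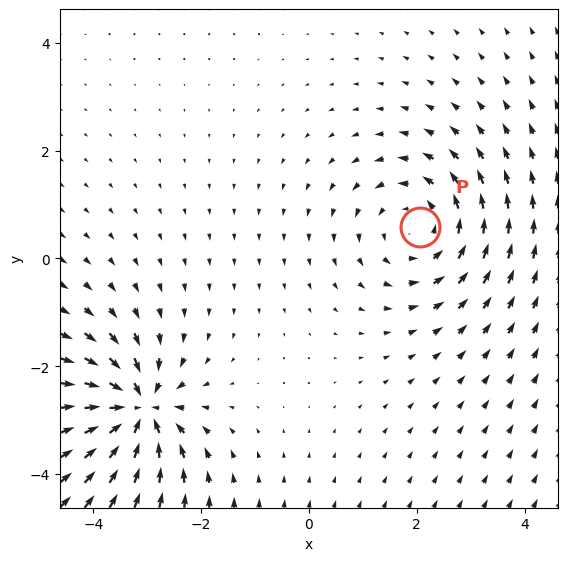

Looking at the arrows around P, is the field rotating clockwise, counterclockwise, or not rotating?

Near P at (2.1, 0.6) the arrows circulate counterclockwise. The curl (z-component) there is about +3; positive curl means counterclockwise rotation.

counterclockwise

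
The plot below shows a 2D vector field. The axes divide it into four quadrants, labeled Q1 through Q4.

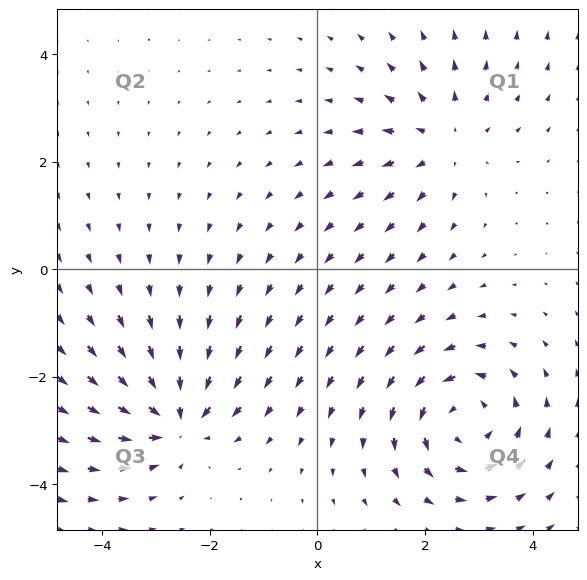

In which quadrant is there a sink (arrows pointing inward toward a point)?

Q3

The sink sits at approximately (-2.6, -2.8), which lies in quadrant Q3. The divergence there is about -5, negative as expected for a sink.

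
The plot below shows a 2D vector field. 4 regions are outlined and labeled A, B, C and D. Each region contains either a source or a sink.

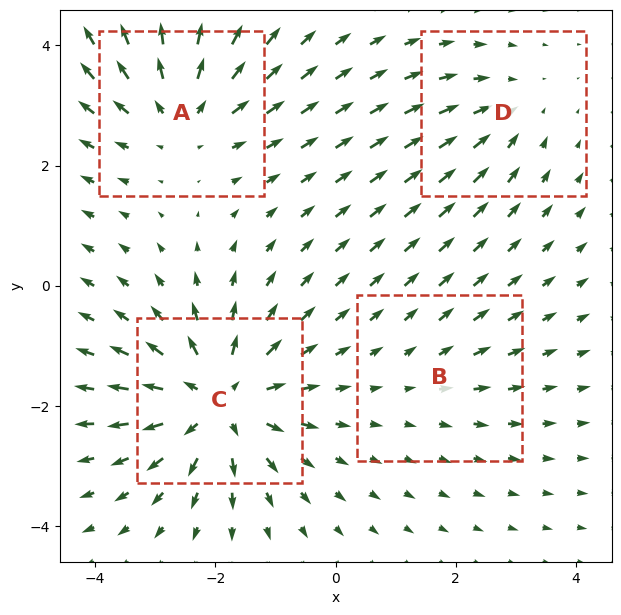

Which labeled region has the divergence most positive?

Divergence at each region's feature centre — A: about +5, B: about +2, C: about +7, D: about -3. Region C is most positive.

C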